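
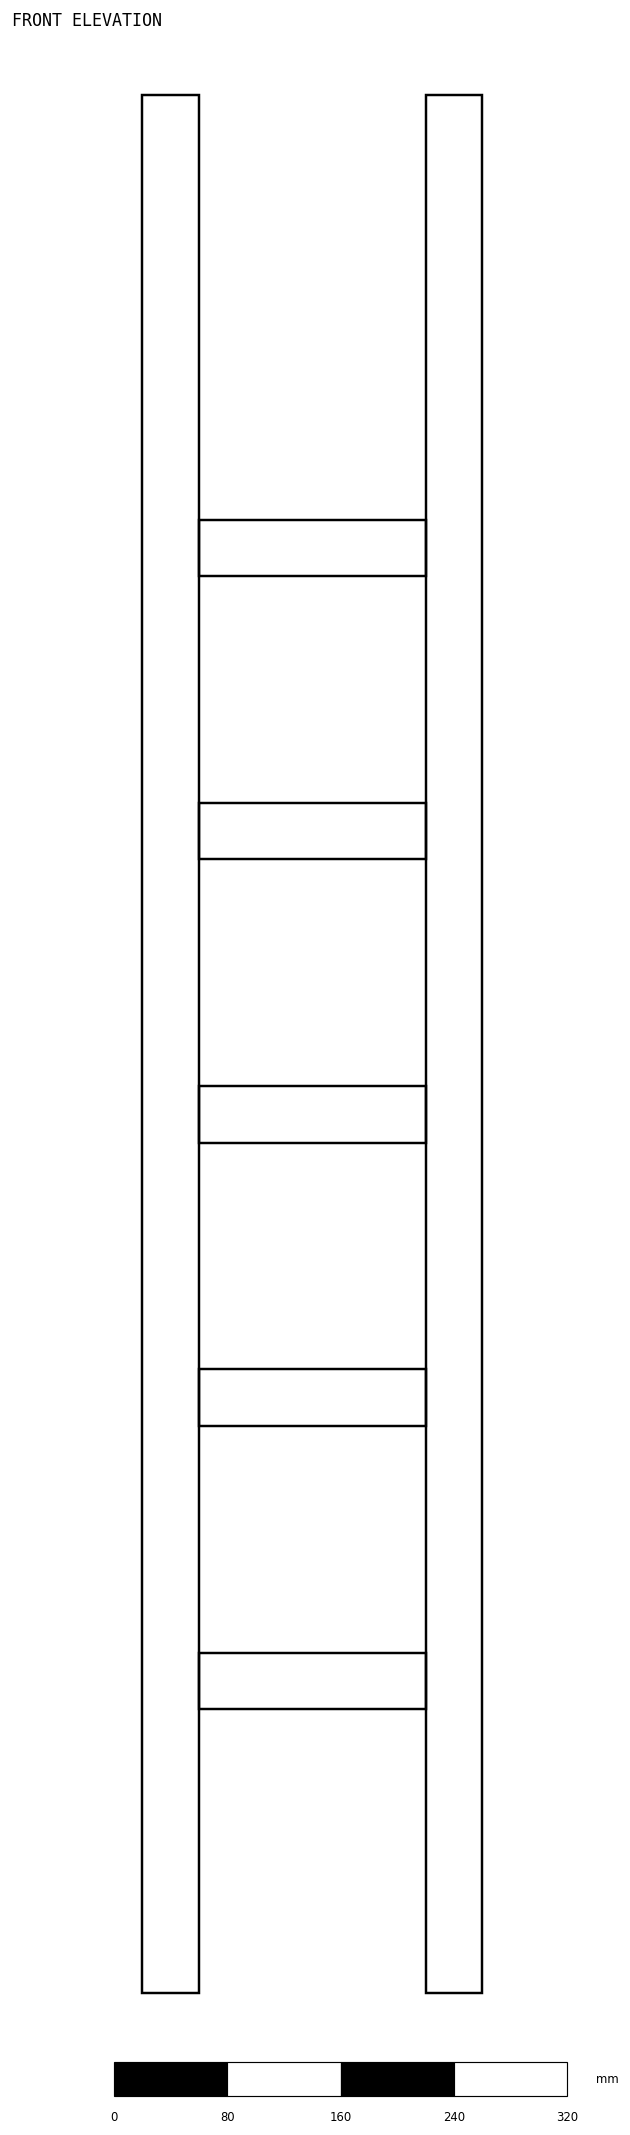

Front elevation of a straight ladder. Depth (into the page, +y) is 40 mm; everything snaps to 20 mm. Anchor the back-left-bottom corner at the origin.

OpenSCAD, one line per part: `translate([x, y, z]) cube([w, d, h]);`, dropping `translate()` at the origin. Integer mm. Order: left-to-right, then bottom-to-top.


cube([40, 40, 1340]);
translate([40, 0, 200]) cube([160, 40, 40]);
translate([40, 0, 400]) cube([160, 40, 40]);
translate([40, 0, 600]) cube([160, 40, 40]);
translate([40, 0, 800]) cube([160, 40, 40]);
translate([40, 0, 1000]) cube([160, 40, 40]);
translate([200, 0, 0]) cube([40, 40, 1340]);


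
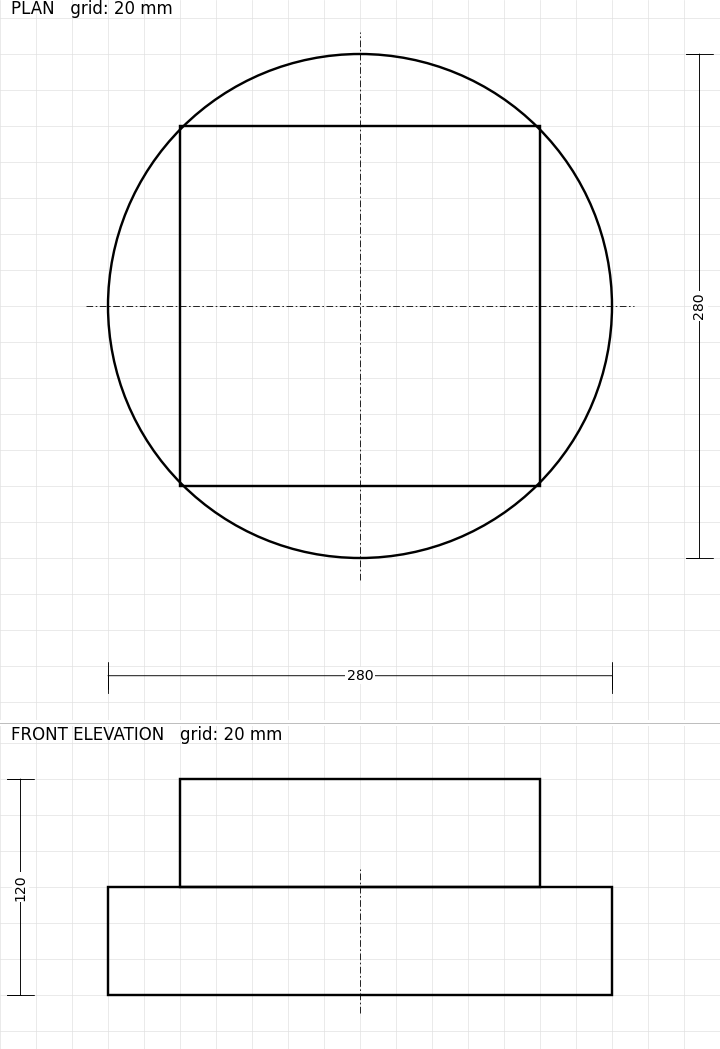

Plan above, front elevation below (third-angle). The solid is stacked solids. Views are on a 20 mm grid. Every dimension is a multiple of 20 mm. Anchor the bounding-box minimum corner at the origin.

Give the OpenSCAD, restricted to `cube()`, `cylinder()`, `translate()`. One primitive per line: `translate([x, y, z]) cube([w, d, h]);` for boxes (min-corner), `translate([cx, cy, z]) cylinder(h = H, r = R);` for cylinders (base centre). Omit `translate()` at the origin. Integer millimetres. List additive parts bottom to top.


translate([140, 140, 0]) cylinder(h = 60, r = 140);
translate([40, 40, 60]) cube([200, 200, 60]);


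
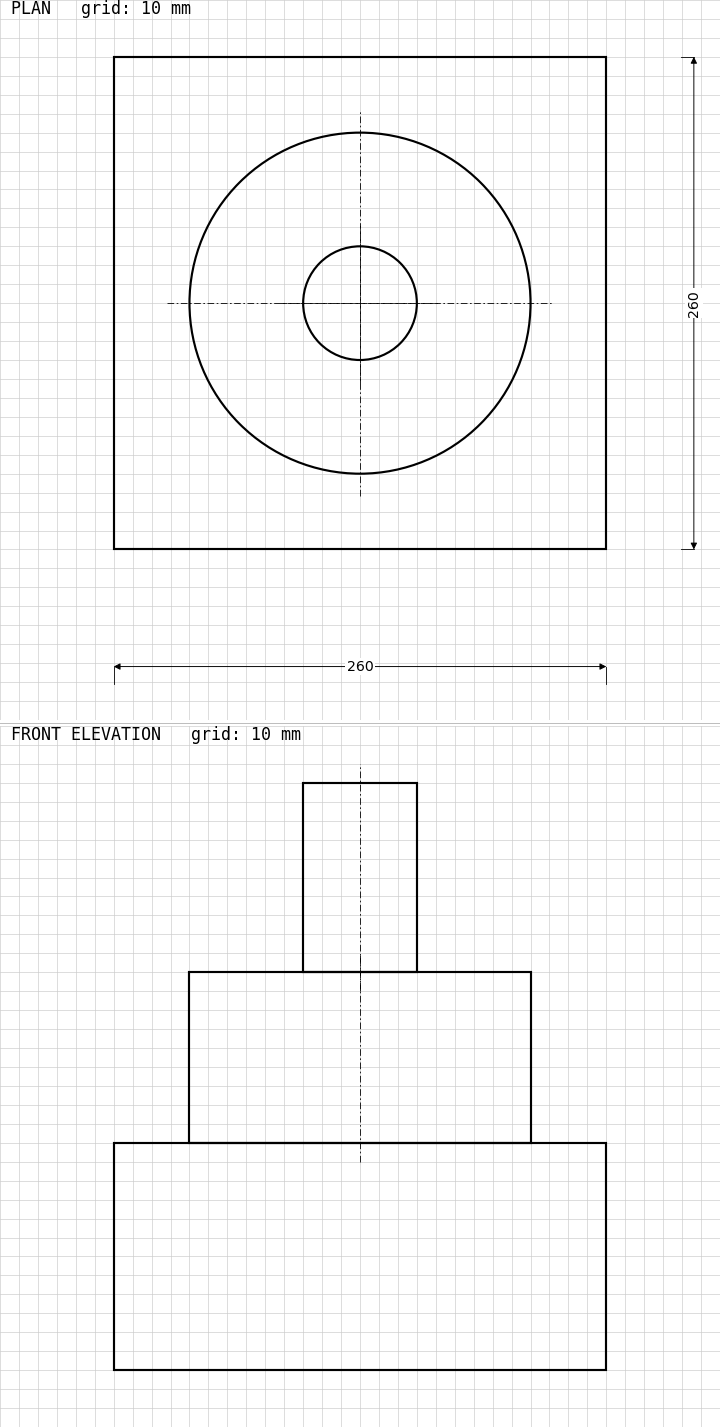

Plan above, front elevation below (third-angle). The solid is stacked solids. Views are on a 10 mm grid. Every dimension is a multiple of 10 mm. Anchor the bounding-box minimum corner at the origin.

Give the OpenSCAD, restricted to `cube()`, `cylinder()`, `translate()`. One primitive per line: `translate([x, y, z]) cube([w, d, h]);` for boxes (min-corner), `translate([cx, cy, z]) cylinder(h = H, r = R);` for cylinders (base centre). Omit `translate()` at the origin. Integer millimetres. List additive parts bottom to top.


cube([260, 260, 120]);
translate([130, 130, 120]) cylinder(h = 90, r = 90);
translate([130, 130, 210]) cylinder(h = 100, r = 30);


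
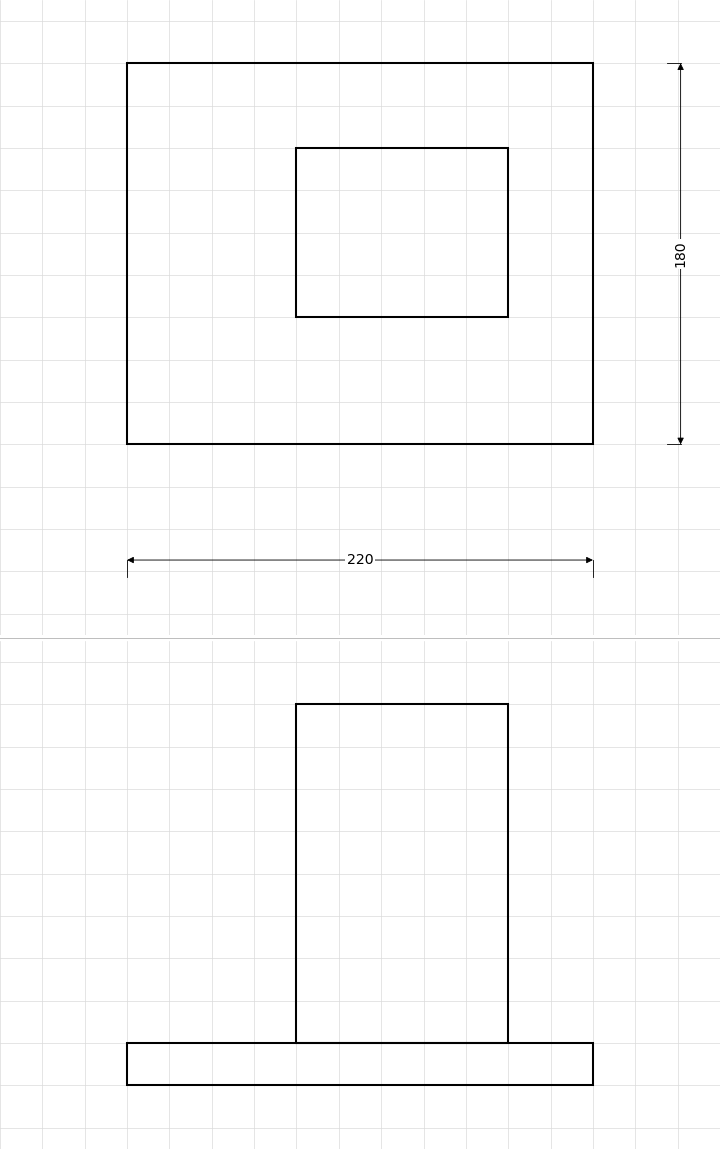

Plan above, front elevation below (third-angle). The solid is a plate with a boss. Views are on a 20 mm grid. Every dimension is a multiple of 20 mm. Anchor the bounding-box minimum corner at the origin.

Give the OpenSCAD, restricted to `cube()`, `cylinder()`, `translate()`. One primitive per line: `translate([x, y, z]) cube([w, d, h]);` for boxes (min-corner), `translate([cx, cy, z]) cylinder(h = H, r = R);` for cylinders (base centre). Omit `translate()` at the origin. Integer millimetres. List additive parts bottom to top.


cube([220, 180, 20]);
translate([80, 60, 20]) cube([100, 80, 160]);


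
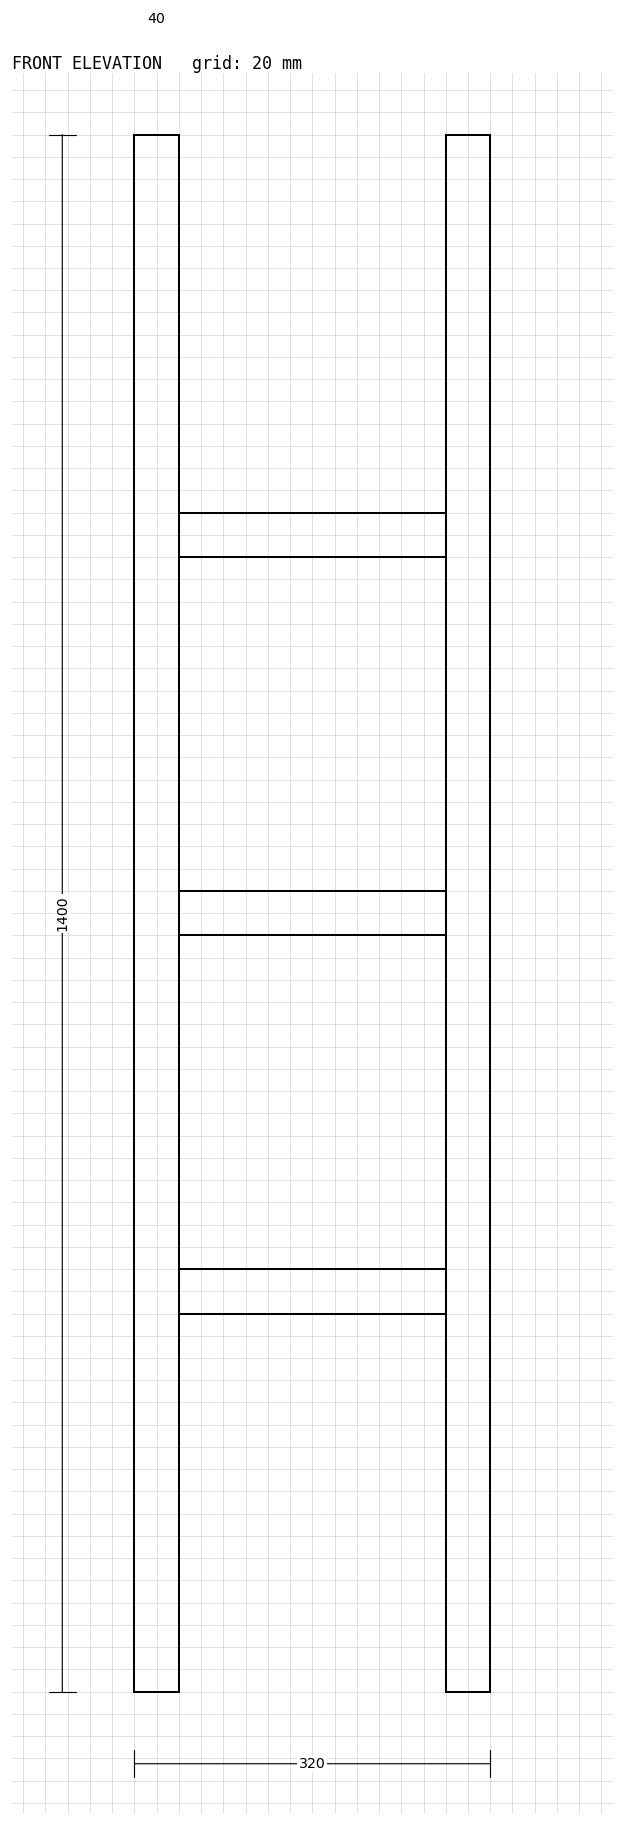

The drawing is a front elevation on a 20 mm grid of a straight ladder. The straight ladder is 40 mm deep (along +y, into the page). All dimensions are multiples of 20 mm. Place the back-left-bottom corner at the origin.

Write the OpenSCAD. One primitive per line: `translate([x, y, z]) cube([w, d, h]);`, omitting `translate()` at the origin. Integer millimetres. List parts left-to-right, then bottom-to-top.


cube([40, 40, 1400]);
translate([40, 0, 340]) cube([240, 40, 40]);
translate([40, 0, 680]) cube([240, 40, 40]);
translate([40, 0, 1020]) cube([240, 40, 40]);
translate([280, 0, 0]) cube([40, 40, 1400]);


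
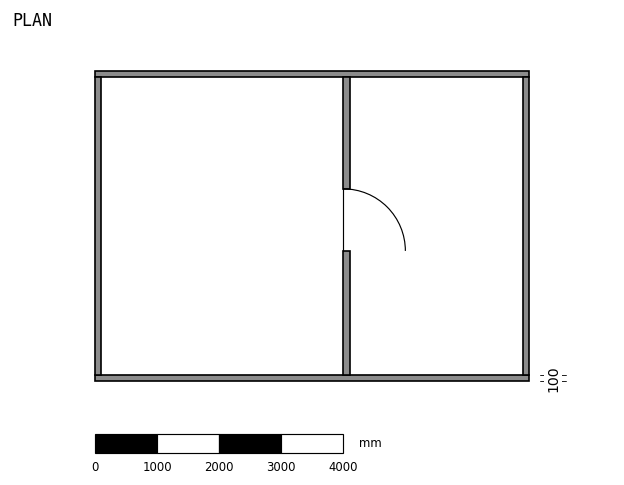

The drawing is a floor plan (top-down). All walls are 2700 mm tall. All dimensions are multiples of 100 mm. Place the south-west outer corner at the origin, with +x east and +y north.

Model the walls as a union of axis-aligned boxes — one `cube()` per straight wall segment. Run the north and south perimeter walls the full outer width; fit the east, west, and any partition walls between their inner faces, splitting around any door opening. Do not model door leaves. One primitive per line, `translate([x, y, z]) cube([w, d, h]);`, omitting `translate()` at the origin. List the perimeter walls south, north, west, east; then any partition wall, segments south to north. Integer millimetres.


cube([7000, 100, 2700]);
translate([0, 4900, 0]) cube([7000, 100, 2700]);
translate([0, 100, 0]) cube([100, 4800, 2700]);
translate([6900, 100, 0]) cube([100, 4800, 2700]);
translate([4000, 100, 0]) cube([100, 2000, 2700]);
translate([4000, 3100, 0]) cube([100, 1800, 2700]);


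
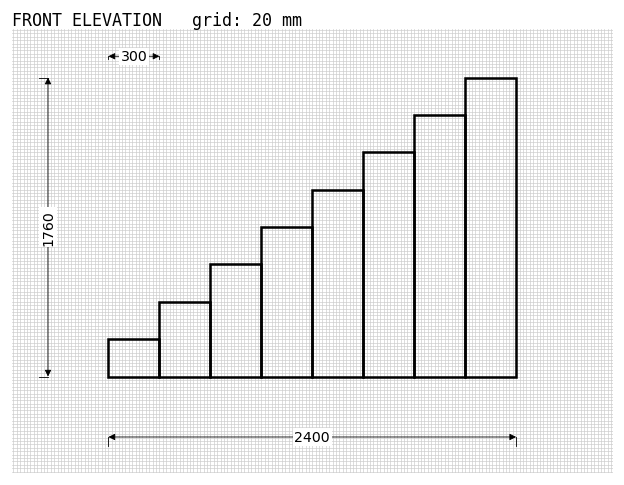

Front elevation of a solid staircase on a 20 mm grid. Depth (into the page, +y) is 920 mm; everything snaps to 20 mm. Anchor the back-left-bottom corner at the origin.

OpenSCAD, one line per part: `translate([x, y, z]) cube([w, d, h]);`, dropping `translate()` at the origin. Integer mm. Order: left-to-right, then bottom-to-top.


cube([300, 920, 220]);
translate([300, 0, 0]) cube([300, 920, 440]);
translate([600, 0, 0]) cube([300, 920, 660]);
translate([900, 0, 0]) cube([300, 920, 880]);
translate([1200, 0, 0]) cube([300, 920, 1100]);
translate([1500, 0, 0]) cube([300, 920, 1320]);
translate([1800, 0, 0]) cube([300, 920, 1540]);
translate([2100, 0, 0]) cube([300, 920, 1760]);


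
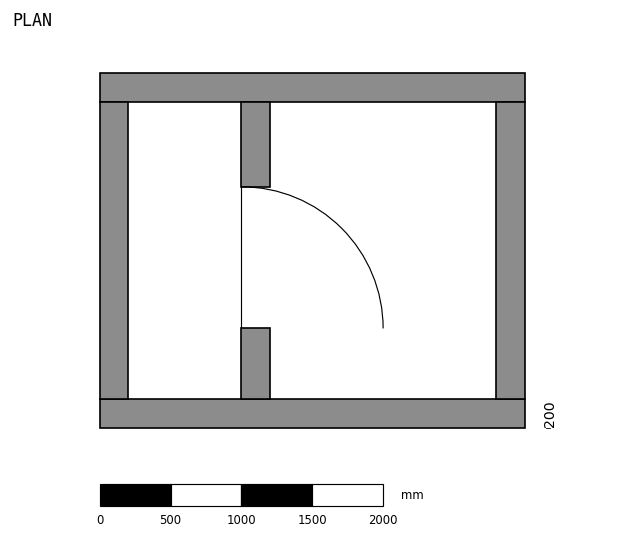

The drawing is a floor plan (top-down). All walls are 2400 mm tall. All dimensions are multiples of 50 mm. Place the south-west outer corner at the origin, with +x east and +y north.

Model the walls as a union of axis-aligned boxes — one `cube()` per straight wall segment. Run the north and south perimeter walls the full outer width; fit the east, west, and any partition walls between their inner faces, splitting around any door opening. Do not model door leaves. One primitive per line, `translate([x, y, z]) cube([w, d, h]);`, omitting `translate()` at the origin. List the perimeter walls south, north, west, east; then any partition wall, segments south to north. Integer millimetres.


cube([3000, 200, 2400]);
translate([0, 2300, 0]) cube([3000, 200, 2400]);
translate([0, 200, 0]) cube([200, 2100, 2400]);
translate([2800, 200, 0]) cube([200, 2100, 2400]);
translate([1000, 200, 0]) cube([200, 500, 2400]);
translate([1000, 1700, 0]) cube([200, 600, 2400]);


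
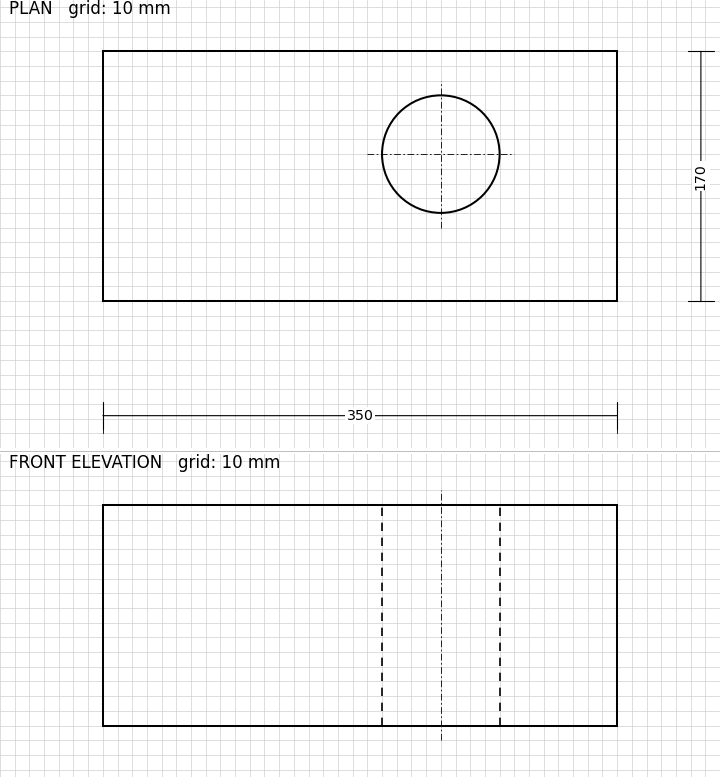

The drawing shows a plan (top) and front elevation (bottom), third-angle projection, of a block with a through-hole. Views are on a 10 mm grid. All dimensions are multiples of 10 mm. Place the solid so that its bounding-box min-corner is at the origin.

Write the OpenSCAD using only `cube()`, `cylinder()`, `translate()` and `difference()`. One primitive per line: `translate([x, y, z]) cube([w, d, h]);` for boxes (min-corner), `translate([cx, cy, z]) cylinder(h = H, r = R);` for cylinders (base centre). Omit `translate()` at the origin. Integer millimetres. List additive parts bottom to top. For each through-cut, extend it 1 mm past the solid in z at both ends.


difference() {
  cube([350, 170, 150]);
  translate([230, 100, -1]) cylinder(h = 152, r = 40);
}


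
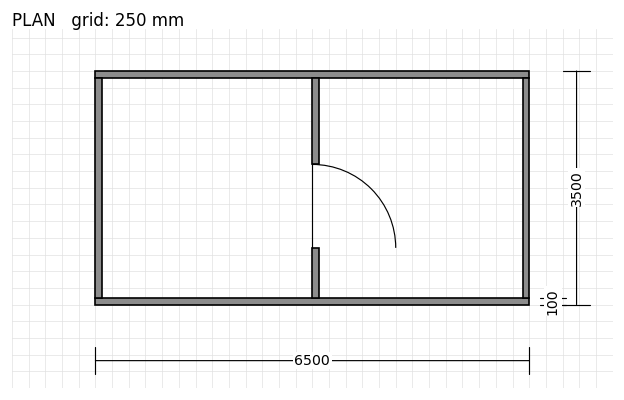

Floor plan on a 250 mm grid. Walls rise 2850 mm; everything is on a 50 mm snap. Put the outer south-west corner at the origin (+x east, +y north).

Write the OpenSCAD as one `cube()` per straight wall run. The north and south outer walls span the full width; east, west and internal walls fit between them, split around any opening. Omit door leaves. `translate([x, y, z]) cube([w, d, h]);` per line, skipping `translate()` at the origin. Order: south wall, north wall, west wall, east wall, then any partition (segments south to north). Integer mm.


cube([6500, 100, 2850]);
translate([0, 3400, 0]) cube([6500, 100, 2850]);
translate([0, 100, 0]) cube([100, 3300, 2850]);
translate([6400, 100, 0]) cube([100, 3300, 2850]);
translate([3250, 100, 0]) cube([100, 750, 2850]);
translate([3250, 2100, 0]) cube([100, 1300, 2850]);


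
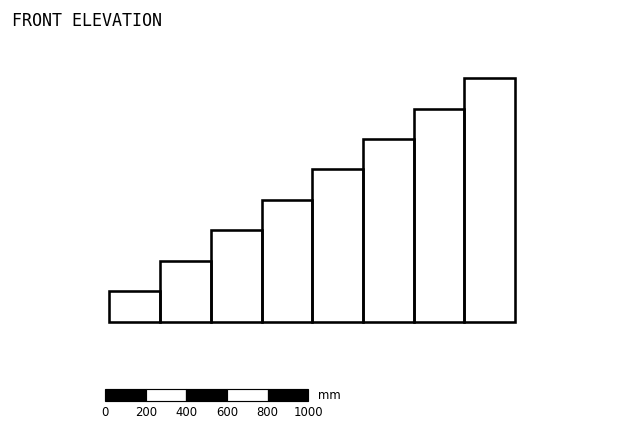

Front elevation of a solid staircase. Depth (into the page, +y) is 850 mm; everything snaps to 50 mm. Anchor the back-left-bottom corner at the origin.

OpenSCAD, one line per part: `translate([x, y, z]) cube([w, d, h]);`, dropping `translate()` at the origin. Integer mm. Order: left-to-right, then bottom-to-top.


cube([250, 850, 150]);
translate([250, 0, 0]) cube([250, 850, 300]);
translate([500, 0, 0]) cube([250, 850, 450]);
translate([750, 0, 0]) cube([250, 850, 600]);
translate([1000, 0, 0]) cube([250, 850, 750]);
translate([1250, 0, 0]) cube([250, 850, 900]);
translate([1500, 0, 0]) cube([250, 850, 1050]);
translate([1750, 0, 0]) cube([250, 850, 1200]);


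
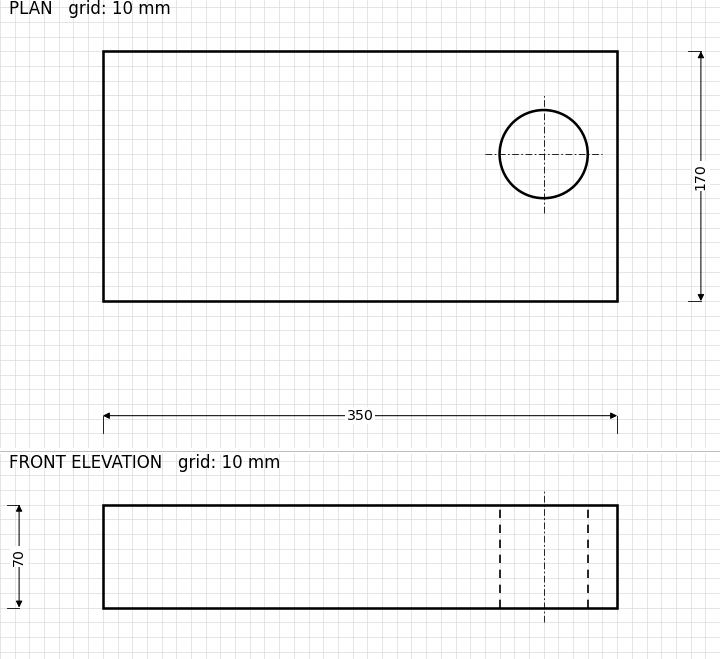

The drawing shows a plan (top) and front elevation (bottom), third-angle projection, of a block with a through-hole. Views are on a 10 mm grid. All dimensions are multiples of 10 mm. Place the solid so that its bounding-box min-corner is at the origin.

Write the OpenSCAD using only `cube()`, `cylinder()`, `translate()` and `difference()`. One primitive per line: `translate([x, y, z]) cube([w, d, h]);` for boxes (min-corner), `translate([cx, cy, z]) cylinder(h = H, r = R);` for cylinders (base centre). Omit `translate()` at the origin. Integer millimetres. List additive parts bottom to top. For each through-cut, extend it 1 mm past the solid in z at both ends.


difference() {
  cube([350, 170, 70]);
  translate([300, 100, -1]) cylinder(h = 72, r = 30);
}


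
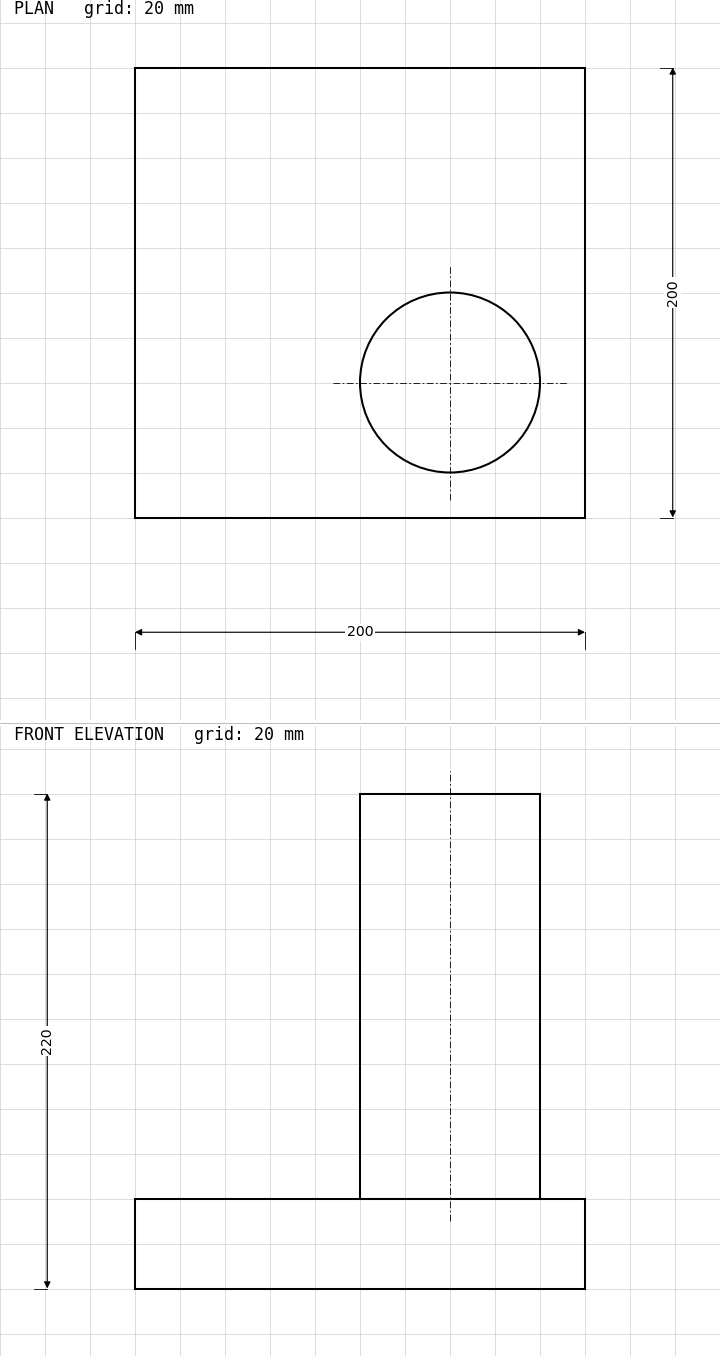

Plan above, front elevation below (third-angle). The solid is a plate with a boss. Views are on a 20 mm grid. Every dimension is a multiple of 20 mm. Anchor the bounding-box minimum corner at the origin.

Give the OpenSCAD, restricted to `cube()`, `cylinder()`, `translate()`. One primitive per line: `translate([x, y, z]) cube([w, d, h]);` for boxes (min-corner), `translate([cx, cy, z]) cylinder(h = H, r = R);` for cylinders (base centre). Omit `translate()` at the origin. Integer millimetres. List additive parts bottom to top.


cube([200, 200, 40]);
translate([140, 60, 40]) cylinder(h = 180, r = 40);


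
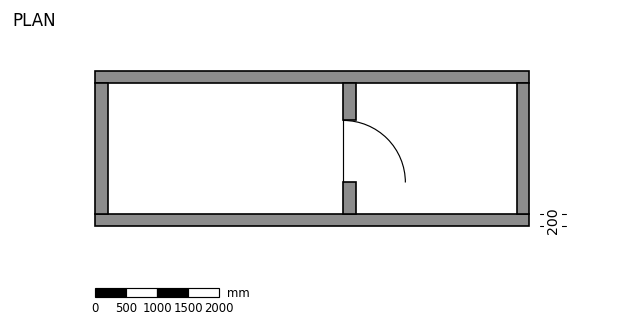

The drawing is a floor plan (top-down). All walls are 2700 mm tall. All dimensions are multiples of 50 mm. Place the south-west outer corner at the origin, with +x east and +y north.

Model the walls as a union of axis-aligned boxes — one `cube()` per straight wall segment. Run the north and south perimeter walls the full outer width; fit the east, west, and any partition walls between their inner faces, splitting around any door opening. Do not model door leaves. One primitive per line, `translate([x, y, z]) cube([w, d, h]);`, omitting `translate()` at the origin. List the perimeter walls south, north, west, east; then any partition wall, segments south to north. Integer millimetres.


cube([7000, 200, 2700]);
translate([0, 2300, 0]) cube([7000, 200, 2700]);
translate([0, 200, 0]) cube([200, 2100, 2700]);
translate([6800, 200, 0]) cube([200, 2100, 2700]);
translate([4000, 200, 0]) cube([200, 500, 2700]);
translate([4000, 1700, 0]) cube([200, 600, 2700]);


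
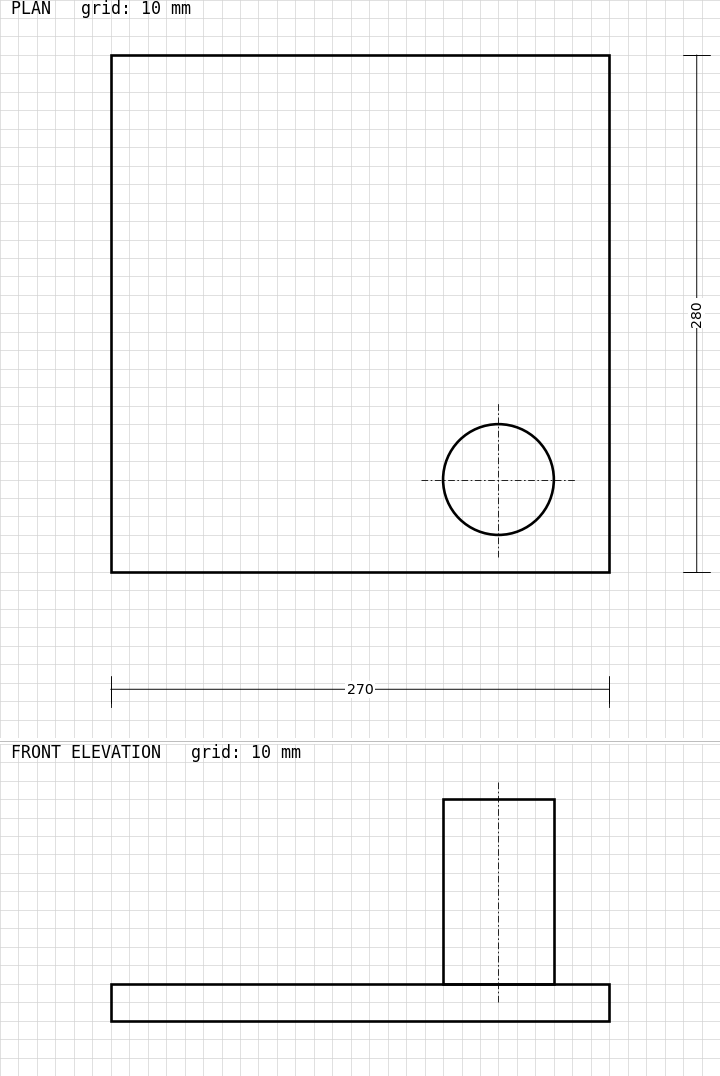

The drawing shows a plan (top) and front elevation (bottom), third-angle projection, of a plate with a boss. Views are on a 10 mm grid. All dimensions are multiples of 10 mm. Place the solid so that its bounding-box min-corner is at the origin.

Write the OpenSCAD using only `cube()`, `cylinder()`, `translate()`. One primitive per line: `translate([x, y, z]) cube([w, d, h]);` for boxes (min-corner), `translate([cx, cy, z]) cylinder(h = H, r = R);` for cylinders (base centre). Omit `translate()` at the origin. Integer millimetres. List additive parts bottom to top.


cube([270, 280, 20]);
translate([210, 50, 20]) cylinder(h = 100, r = 30);


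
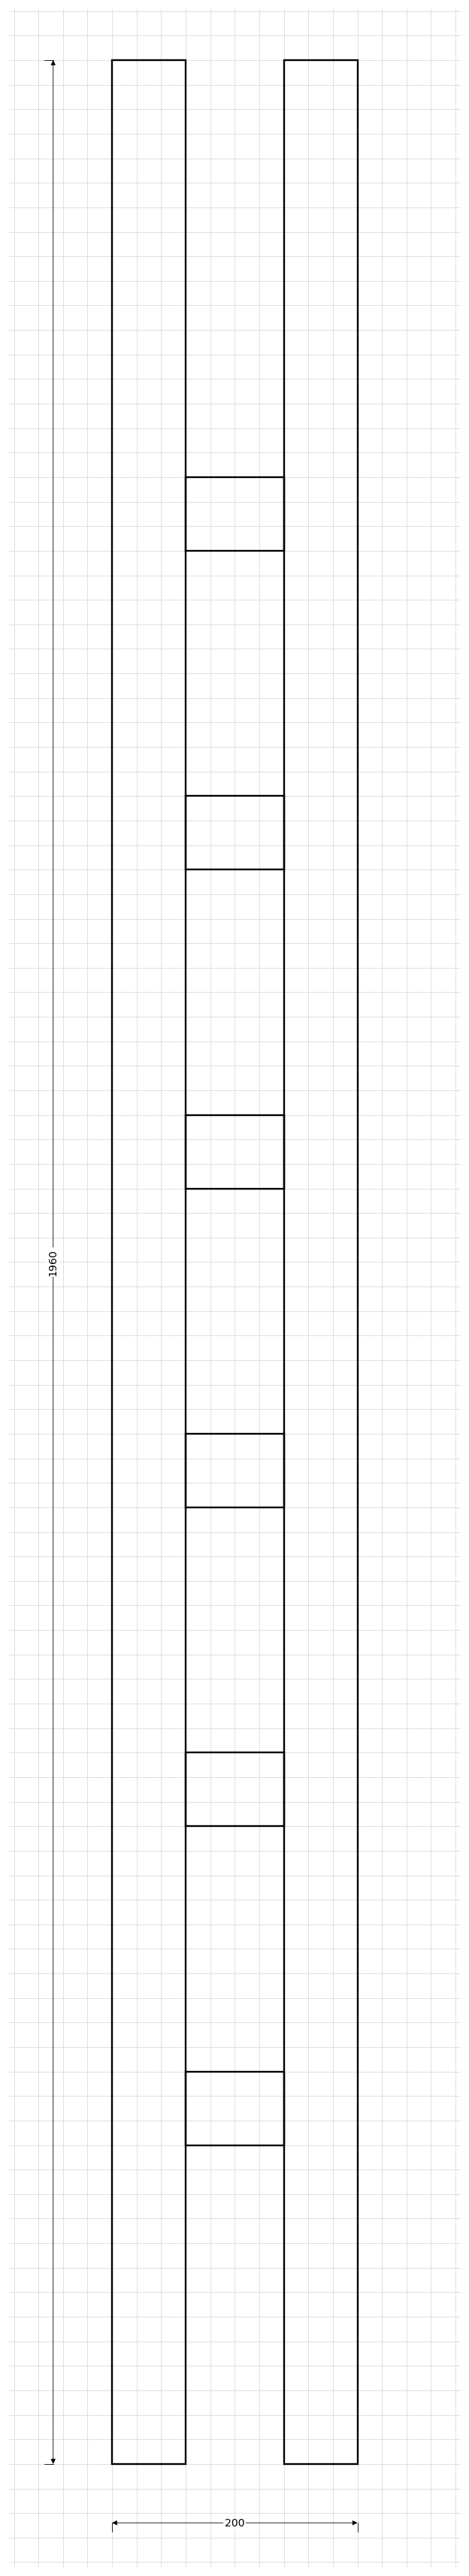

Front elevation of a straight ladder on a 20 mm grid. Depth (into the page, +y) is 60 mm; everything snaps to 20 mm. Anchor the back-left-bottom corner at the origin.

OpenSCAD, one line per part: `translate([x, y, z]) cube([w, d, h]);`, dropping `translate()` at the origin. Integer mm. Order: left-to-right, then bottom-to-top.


cube([60, 60, 1960]);
translate([60, 0, 260]) cube([80, 60, 60]);
translate([60, 0, 520]) cube([80, 60, 60]);
translate([60, 0, 780]) cube([80, 60, 60]);
translate([60, 0, 1040]) cube([80, 60, 60]);
translate([60, 0, 1300]) cube([80, 60, 60]);
translate([60, 0, 1560]) cube([80, 60, 60]);
translate([140, 0, 0]) cube([60, 60, 1960]);


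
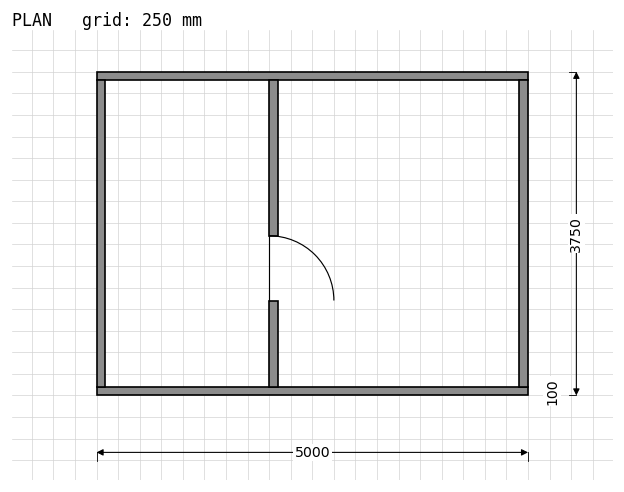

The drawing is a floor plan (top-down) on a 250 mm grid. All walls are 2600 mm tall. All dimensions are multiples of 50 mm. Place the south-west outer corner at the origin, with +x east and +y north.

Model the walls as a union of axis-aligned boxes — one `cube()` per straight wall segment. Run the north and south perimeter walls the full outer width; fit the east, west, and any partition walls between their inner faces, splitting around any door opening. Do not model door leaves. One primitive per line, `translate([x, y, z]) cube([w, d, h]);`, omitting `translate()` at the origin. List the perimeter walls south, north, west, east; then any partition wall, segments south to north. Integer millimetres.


cube([5000, 100, 2600]);
translate([0, 3650, 0]) cube([5000, 100, 2600]);
translate([0, 100, 0]) cube([100, 3550, 2600]);
translate([4900, 100, 0]) cube([100, 3550, 2600]);
translate([2000, 100, 0]) cube([100, 1000, 2600]);
translate([2000, 1850, 0]) cube([100, 1800, 2600]);


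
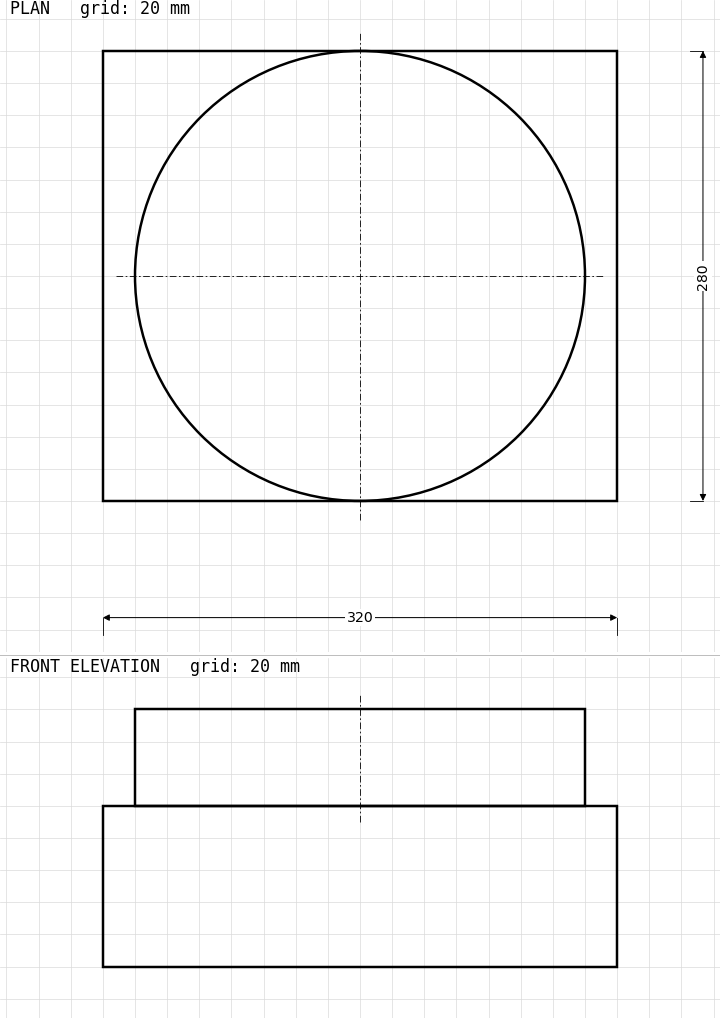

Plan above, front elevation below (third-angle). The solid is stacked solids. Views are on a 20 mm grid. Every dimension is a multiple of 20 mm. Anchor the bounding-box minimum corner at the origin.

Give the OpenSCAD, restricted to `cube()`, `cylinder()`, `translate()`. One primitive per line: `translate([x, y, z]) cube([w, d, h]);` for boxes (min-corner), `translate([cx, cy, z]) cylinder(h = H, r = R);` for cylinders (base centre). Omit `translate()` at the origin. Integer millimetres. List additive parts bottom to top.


cube([320, 280, 100]);
translate([160, 140, 100]) cylinder(h = 60, r = 140);


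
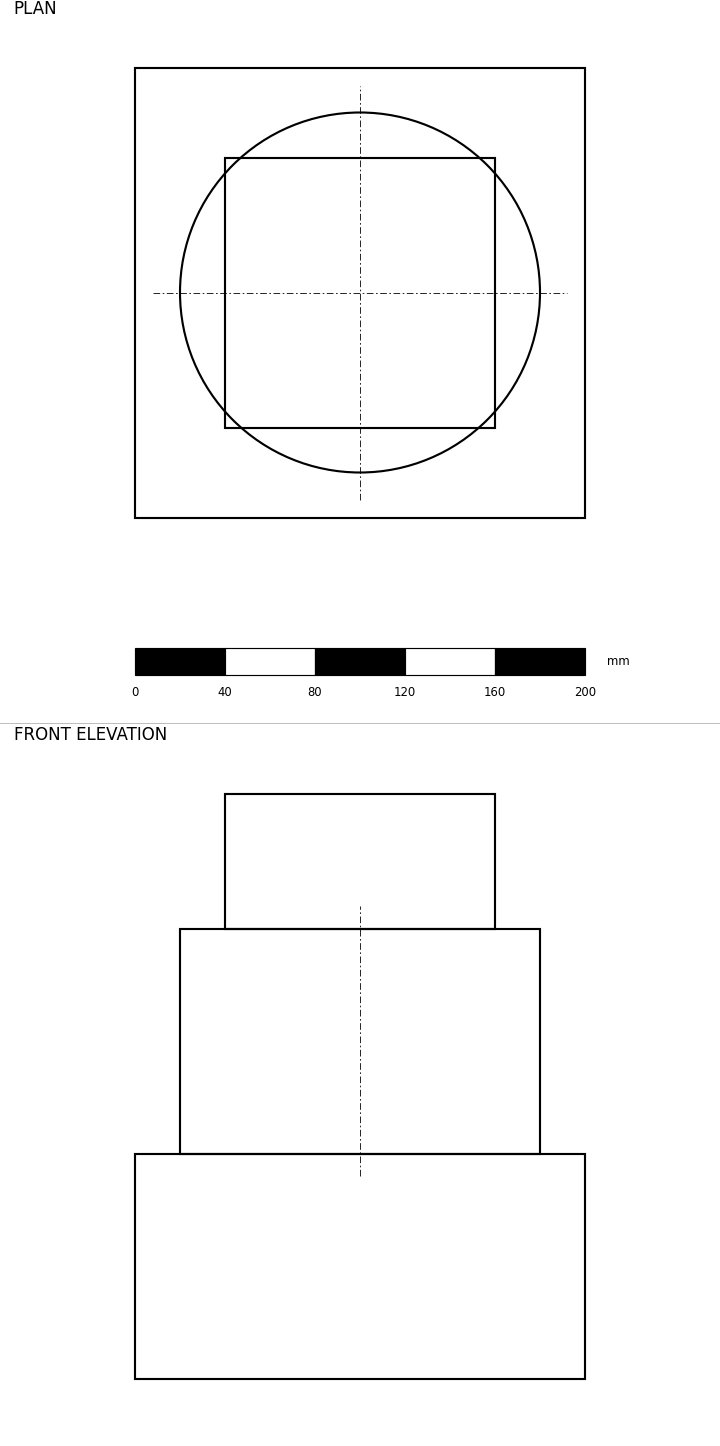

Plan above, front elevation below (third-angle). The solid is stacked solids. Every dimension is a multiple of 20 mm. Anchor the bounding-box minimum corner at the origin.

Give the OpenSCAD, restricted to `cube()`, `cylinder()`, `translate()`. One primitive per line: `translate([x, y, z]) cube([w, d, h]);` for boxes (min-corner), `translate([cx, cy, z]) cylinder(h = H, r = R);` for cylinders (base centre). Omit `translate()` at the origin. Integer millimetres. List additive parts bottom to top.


cube([200, 200, 100]);
translate([100, 100, 100]) cylinder(h = 100, r = 80);
translate([40, 40, 200]) cube([120, 120, 60]);


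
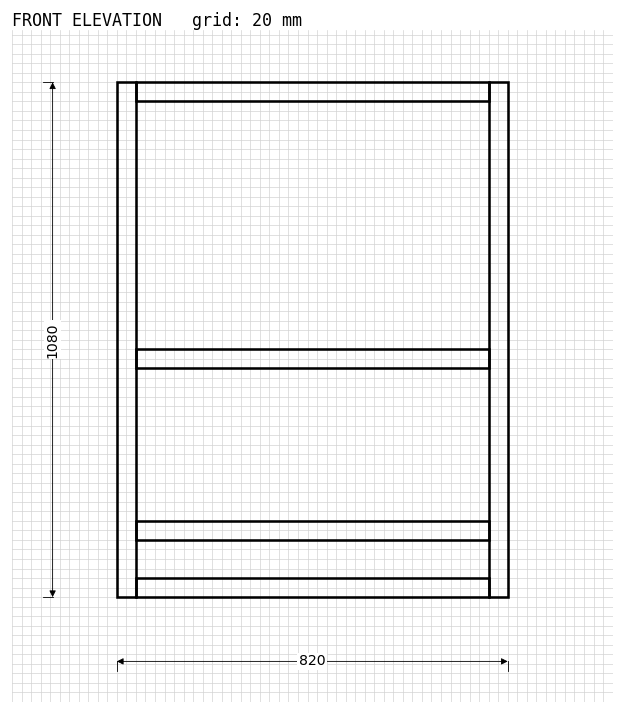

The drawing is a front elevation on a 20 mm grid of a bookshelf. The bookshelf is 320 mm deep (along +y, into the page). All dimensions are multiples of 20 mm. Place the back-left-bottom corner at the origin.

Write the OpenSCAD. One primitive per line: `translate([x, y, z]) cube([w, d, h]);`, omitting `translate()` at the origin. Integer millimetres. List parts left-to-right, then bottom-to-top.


cube([40, 320, 1080]);
translate([40, 0, 0]) cube([740, 320, 40]);
translate([40, 0, 120]) cube([740, 320, 40]);
translate([40, 0, 480]) cube([740, 320, 40]);
translate([40, 0, 1040]) cube([740, 320, 40]);
translate([780, 0, 0]) cube([40, 320, 1080]);


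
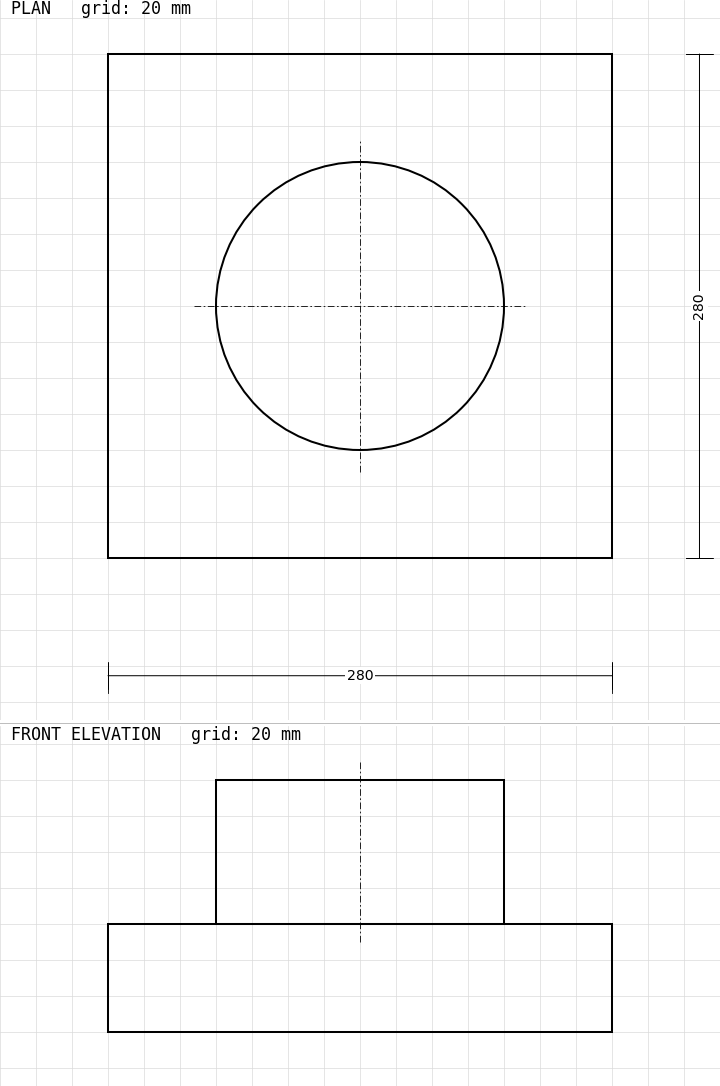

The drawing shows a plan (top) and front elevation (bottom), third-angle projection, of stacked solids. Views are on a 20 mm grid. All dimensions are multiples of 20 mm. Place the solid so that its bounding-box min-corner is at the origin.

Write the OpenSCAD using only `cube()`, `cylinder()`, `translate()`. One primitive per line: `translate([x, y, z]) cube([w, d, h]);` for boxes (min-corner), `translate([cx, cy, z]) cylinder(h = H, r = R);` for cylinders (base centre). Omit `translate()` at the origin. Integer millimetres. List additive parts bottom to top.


cube([280, 280, 60]);
translate([140, 140, 60]) cylinder(h = 80, r = 80);


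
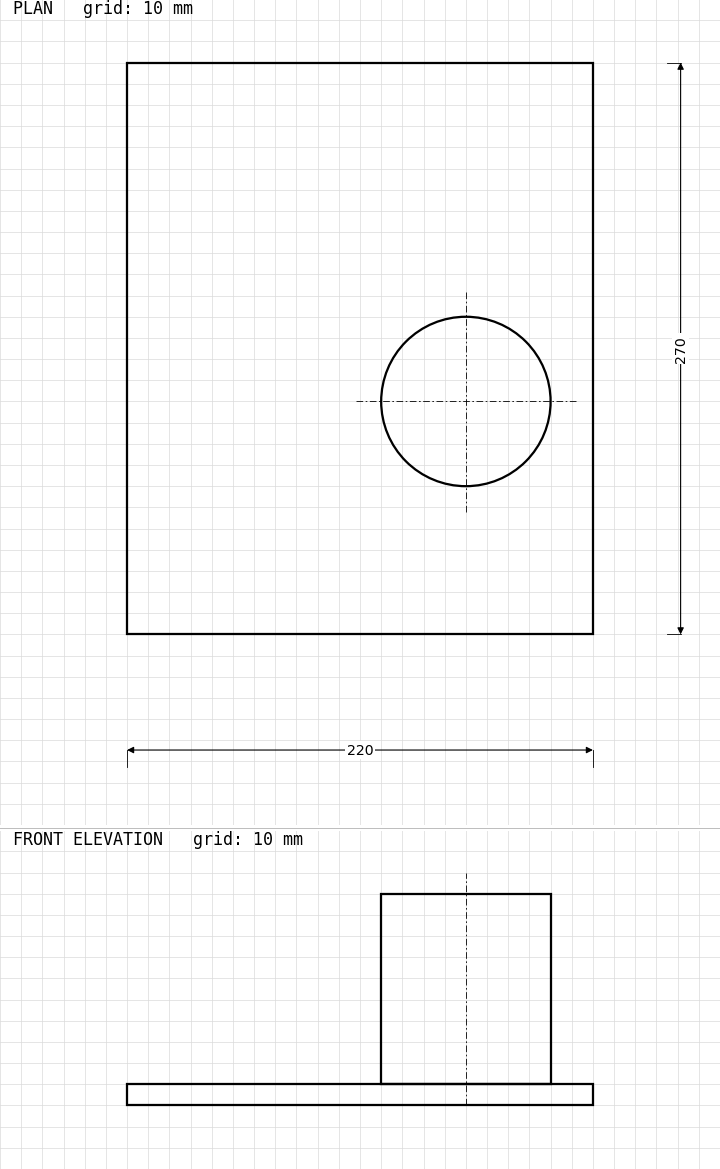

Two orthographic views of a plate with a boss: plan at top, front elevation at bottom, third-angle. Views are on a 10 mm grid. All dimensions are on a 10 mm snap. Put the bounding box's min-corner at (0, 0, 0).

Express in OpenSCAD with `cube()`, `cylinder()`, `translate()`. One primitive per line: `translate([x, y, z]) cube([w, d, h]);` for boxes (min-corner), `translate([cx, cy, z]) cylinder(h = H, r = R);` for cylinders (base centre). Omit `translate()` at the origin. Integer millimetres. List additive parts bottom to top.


cube([220, 270, 10]);
translate([160, 110, 10]) cylinder(h = 90, r = 40);


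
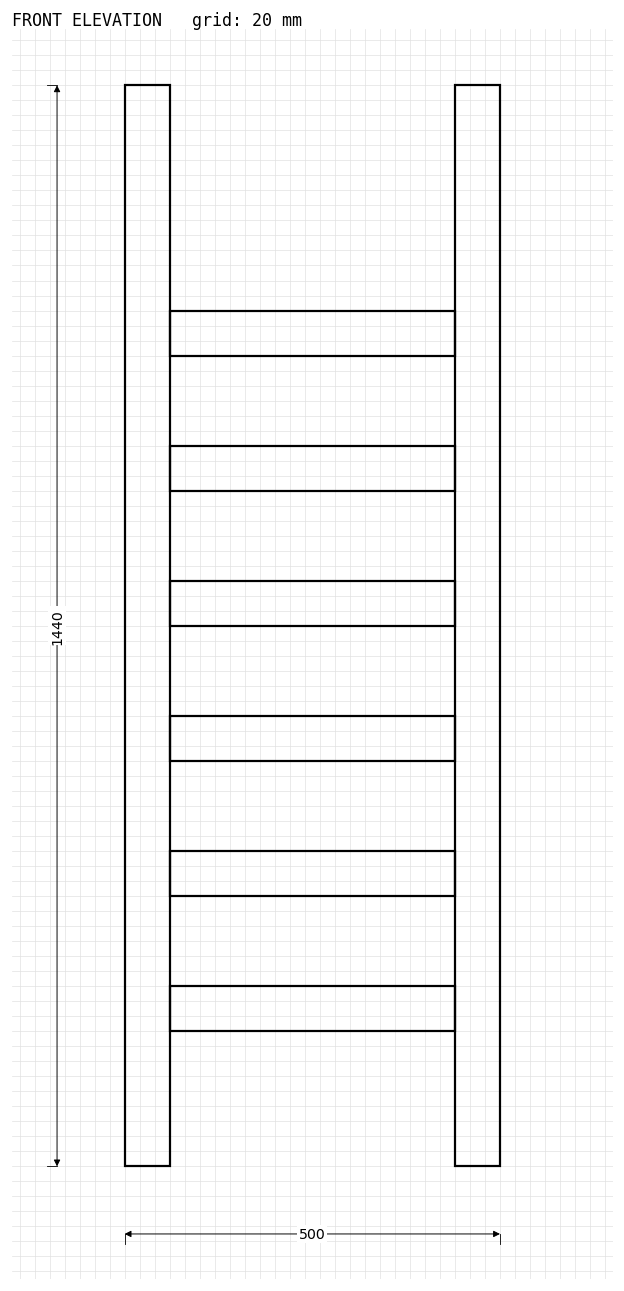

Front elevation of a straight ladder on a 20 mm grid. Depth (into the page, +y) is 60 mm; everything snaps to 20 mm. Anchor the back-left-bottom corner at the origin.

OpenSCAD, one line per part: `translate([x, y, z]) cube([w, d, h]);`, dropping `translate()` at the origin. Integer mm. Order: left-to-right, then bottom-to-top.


cube([60, 60, 1440]);
translate([60, 0, 180]) cube([380, 60, 60]);
translate([60, 0, 360]) cube([380, 60, 60]);
translate([60, 0, 540]) cube([380, 60, 60]);
translate([60, 0, 720]) cube([380, 60, 60]);
translate([60, 0, 900]) cube([380, 60, 60]);
translate([60, 0, 1080]) cube([380, 60, 60]);
translate([440, 0, 0]) cube([60, 60, 1440]);


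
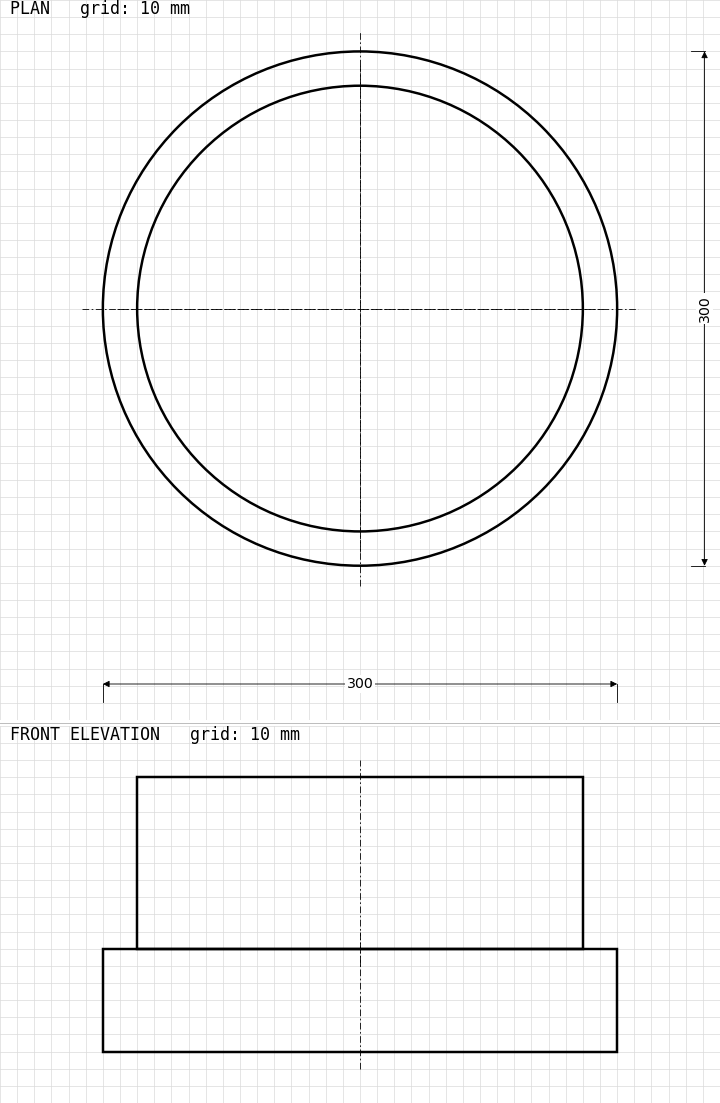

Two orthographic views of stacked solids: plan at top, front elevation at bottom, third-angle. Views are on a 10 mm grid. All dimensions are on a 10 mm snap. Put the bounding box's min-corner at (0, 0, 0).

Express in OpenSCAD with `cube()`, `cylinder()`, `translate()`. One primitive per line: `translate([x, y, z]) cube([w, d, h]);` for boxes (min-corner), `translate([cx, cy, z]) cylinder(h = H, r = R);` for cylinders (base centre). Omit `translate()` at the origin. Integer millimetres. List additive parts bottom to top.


translate([150, 150, 0]) cylinder(h = 60, r = 150);
translate([150, 150, 60]) cylinder(h = 100, r = 130);


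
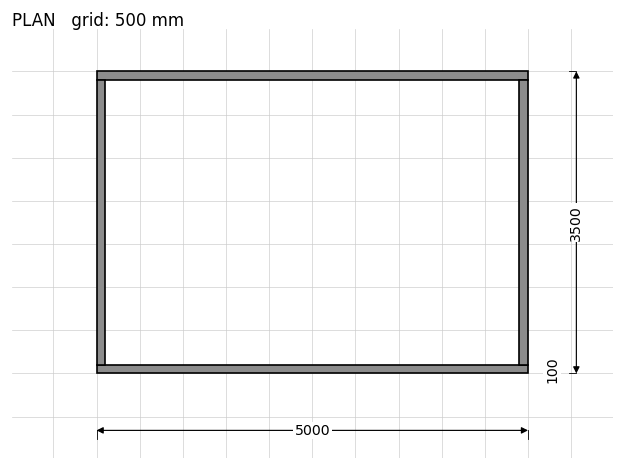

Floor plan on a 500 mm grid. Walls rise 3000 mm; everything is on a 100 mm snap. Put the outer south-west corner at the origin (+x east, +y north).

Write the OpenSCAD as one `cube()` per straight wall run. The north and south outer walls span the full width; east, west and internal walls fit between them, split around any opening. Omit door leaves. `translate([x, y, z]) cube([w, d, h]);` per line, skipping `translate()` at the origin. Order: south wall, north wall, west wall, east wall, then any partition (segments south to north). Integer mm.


cube([5000, 100, 3000]);
translate([0, 3400, 0]) cube([5000, 100, 3000]);
translate([0, 100, 0]) cube([100, 3300, 3000]);
translate([4900, 100, 0]) cube([100, 3300, 3000]);


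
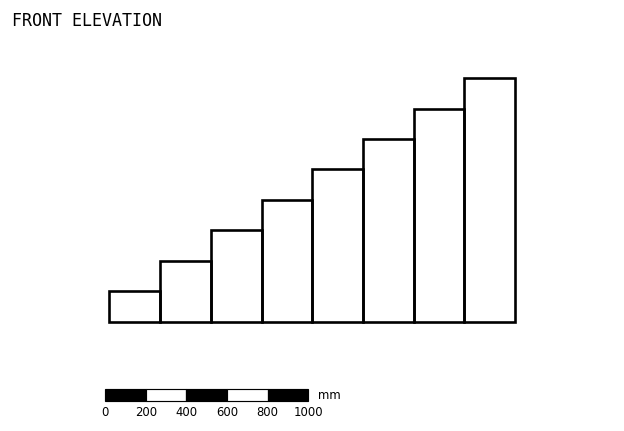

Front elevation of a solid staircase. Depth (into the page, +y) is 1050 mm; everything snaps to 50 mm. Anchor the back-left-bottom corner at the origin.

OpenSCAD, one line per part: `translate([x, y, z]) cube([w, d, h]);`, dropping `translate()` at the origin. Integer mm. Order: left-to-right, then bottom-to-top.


cube([250, 1050, 150]);
translate([250, 0, 0]) cube([250, 1050, 300]);
translate([500, 0, 0]) cube([250, 1050, 450]);
translate([750, 0, 0]) cube([250, 1050, 600]);
translate([1000, 0, 0]) cube([250, 1050, 750]);
translate([1250, 0, 0]) cube([250, 1050, 900]);
translate([1500, 0, 0]) cube([250, 1050, 1050]);
translate([1750, 0, 0]) cube([250, 1050, 1200]);


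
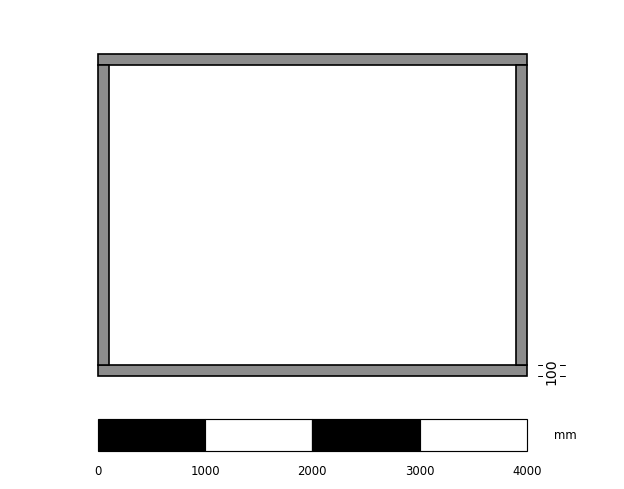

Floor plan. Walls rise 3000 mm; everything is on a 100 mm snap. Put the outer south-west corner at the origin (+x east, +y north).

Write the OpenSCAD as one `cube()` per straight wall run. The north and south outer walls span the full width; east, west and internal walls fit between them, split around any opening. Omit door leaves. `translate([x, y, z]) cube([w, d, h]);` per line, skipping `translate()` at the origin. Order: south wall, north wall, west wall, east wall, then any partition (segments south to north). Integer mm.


cube([4000, 100, 3000]);
translate([0, 2900, 0]) cube([4000, 100, 3000]);
translate([0, 100, 0]) cube([100, 2800, 3000]);
translate([3900, 100, 0]) cube([100, 2800, 3000]);


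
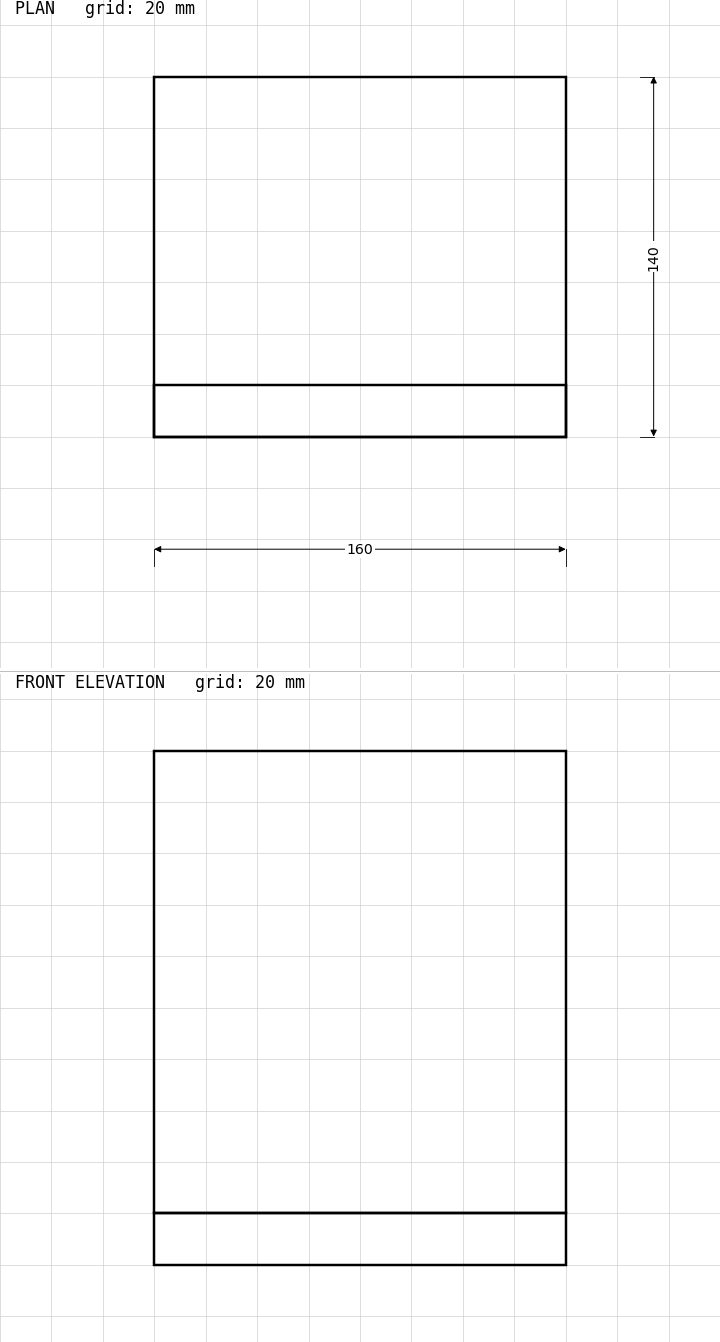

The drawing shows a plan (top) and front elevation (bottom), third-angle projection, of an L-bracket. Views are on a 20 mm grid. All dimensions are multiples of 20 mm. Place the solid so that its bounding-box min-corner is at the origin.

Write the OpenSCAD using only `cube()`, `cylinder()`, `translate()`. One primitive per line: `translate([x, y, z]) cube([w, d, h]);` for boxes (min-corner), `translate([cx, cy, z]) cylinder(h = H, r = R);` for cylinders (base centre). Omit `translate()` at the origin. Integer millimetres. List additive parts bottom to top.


cube([160, 140, 20]);
translate([0, 0, 20]) cube([160, 20, 180]);


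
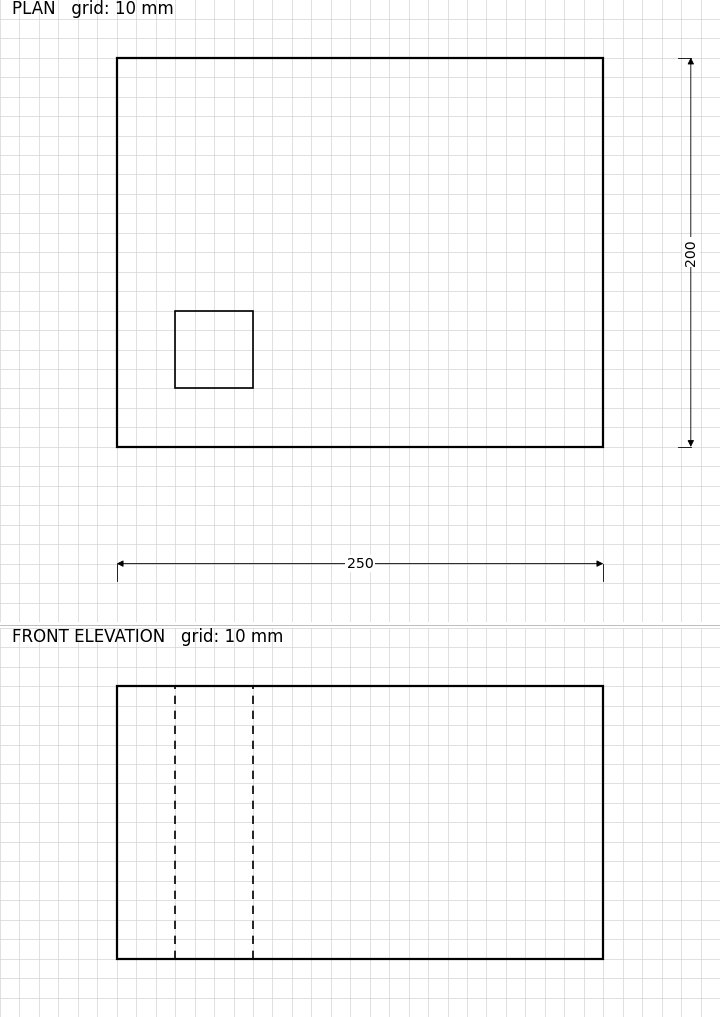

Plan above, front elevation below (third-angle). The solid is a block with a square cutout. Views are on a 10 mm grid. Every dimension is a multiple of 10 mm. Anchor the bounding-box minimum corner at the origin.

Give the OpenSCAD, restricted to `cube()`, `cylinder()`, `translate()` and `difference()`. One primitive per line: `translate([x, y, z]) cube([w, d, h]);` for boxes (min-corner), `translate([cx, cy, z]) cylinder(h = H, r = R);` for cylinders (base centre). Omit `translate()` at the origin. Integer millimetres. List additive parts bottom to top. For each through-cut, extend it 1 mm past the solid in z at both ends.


difference() {
  cube([250, 200, 140]);
  translate([30, 30, -1]) cube([40, 40, 142]);
}


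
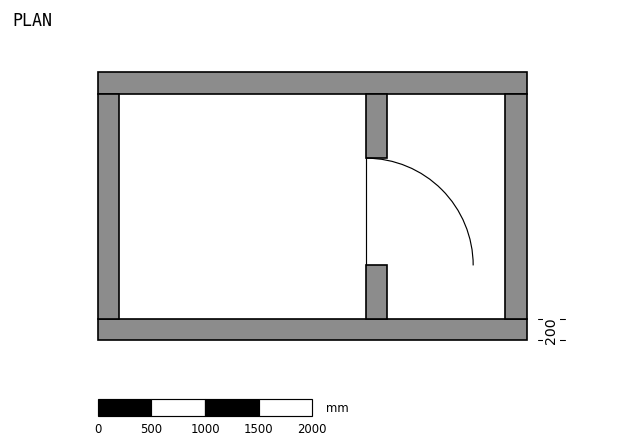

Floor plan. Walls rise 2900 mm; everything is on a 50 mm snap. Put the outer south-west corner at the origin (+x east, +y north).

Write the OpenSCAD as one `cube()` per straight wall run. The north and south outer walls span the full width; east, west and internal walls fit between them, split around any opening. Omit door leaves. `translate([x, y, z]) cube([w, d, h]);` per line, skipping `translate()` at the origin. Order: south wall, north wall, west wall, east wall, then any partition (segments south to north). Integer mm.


cube([4000, 200, 2900]);
translate([0, 2300, 0]) cube([4000, 200, 2900]);
translate([0, 200, 0]) cube([200, 2100, 2900]);
translate([3800, 200, 0]) cube([200, 2100, 2900]);
translate([2500, 200, 0]) cube([200, 500, 2900]);
translate([2500, 1700, 0]) cube([200, 600, 2900]);


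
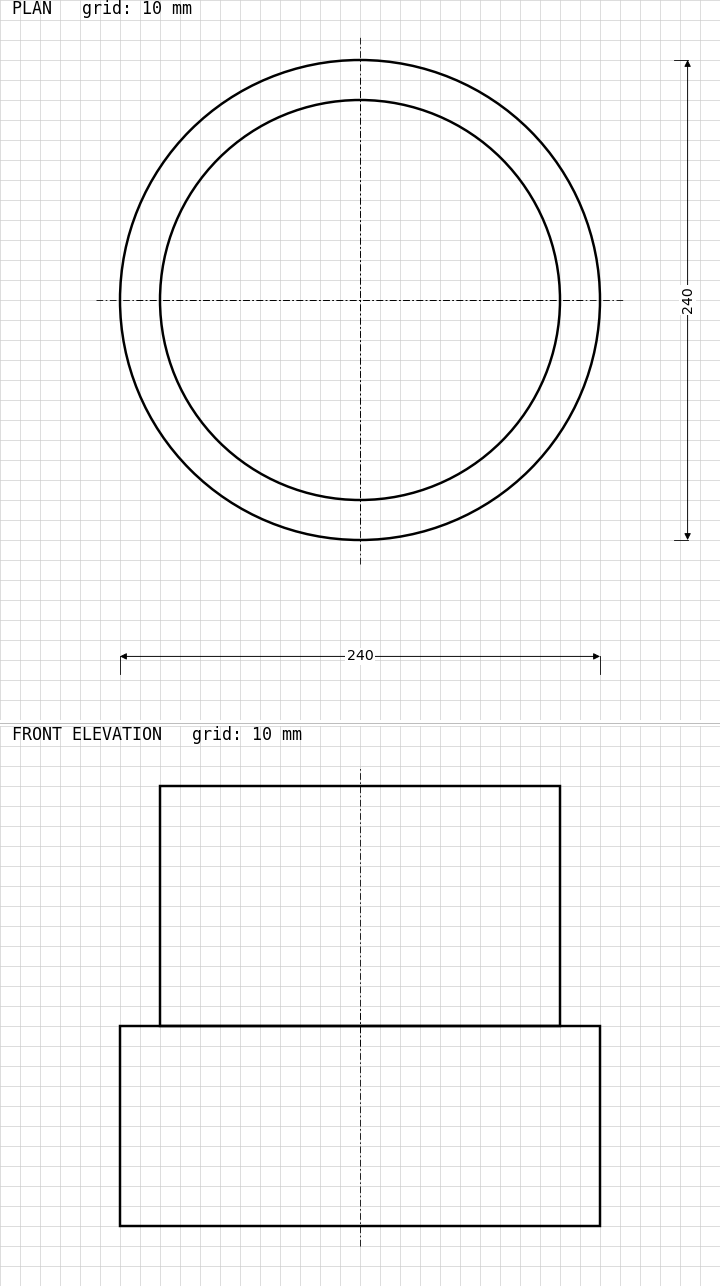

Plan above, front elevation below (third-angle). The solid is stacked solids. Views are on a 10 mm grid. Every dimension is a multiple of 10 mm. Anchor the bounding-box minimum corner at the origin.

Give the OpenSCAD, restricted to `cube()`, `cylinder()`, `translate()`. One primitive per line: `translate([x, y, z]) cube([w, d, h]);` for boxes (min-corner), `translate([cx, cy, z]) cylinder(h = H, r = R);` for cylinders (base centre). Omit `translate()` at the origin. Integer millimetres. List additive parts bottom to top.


translate([120, 120, 0]) cylinder(h = 100, r = 120);
translate([120, 120, 100]) cylinder(h = 120, r = 100);


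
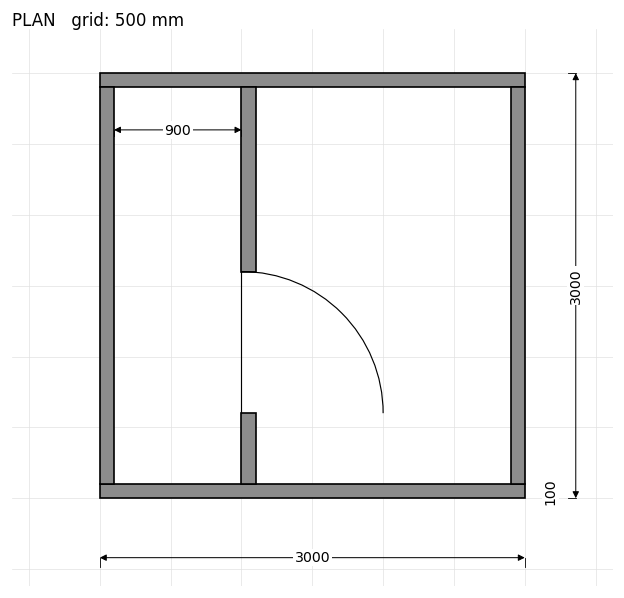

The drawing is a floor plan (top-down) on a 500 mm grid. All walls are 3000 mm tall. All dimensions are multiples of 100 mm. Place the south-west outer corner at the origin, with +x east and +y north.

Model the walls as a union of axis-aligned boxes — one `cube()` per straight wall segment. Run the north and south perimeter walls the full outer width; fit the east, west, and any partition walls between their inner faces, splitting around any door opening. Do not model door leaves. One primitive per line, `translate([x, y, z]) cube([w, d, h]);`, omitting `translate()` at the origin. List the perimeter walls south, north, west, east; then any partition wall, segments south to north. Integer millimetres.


cube([3000, 100, 3000]);
translate([0, 2900, 0]) cube([3000, 100, 3000]);
translate([0, 100, 0]) cube([100, 2800, 3000]);
translate([2900, 100, 0]) cube([100, 2800, 3000]);
translate([1000, 100, 0]) cube([100, 500, 3000]);
translate([1000, 1600, 0]) cube([100, 1300, 3000]);


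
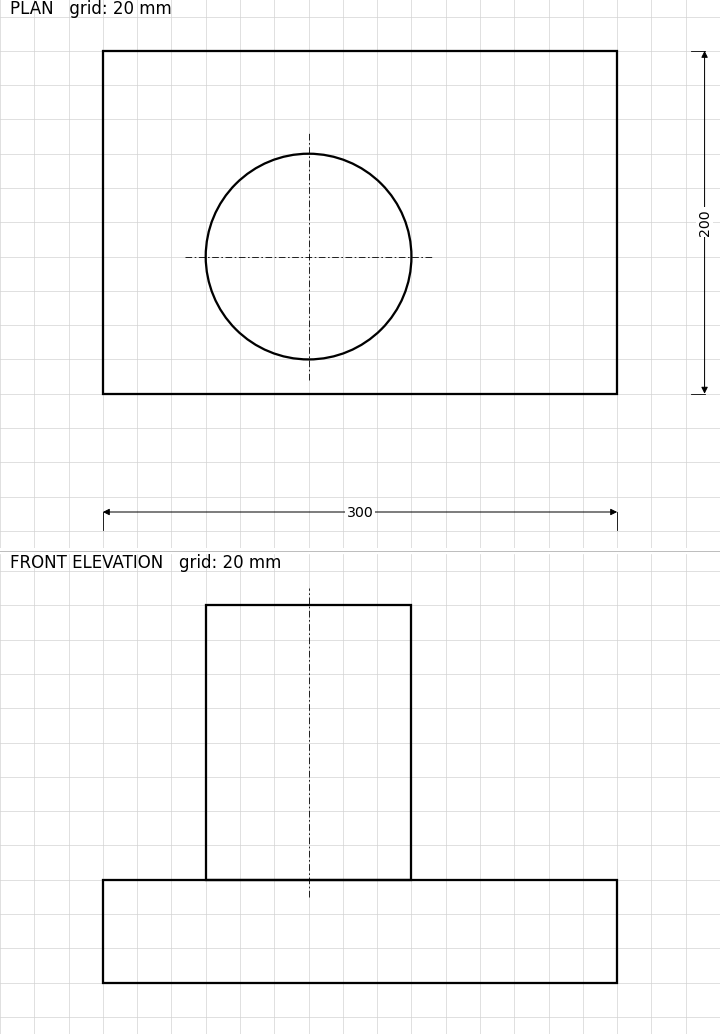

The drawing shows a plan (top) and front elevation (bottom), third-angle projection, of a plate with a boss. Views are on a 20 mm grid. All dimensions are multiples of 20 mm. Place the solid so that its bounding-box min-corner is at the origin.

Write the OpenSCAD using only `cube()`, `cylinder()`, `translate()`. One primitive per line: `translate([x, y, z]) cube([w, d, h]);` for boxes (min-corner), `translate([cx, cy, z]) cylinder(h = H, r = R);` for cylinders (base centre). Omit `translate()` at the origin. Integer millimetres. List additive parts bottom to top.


cube([300, 200, 60]);
translate([120, 80, 60]) cylinder(h = 160, r = 60);


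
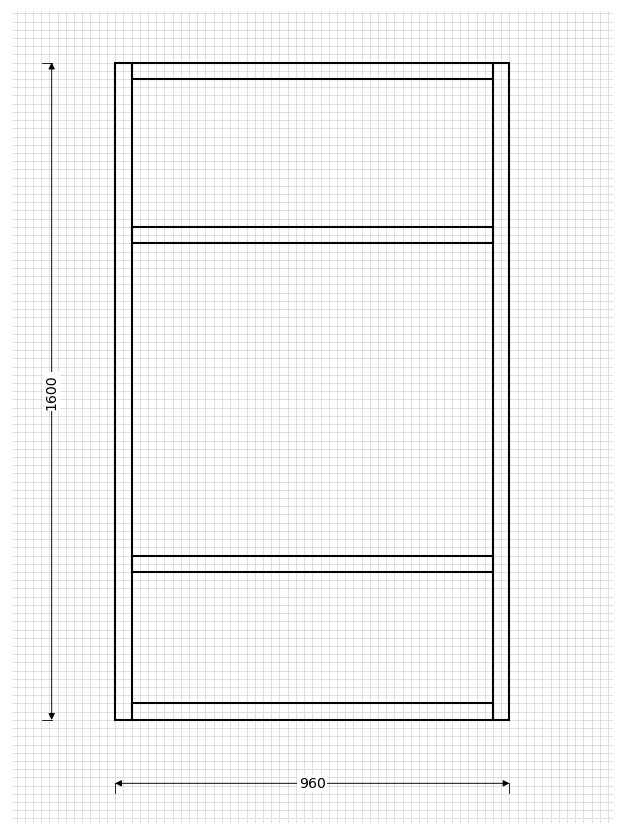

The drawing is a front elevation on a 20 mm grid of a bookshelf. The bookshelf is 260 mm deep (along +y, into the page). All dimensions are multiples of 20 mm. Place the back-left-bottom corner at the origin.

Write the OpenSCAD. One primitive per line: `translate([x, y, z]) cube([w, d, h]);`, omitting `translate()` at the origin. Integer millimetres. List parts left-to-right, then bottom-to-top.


cube([40, 260, 1600]);
translate([40, 0, 0]) cube([880, 260, 40]);
translate([40, 0, 360]) cube([880, 260, 40]);
translate([40, 0, 1160]) cube([880, 260, 40]);
translate([40, 0, 1560]) cube([880, 260, 40]);
translate([920, 0, 0]) cube([40, 260, 1600]);


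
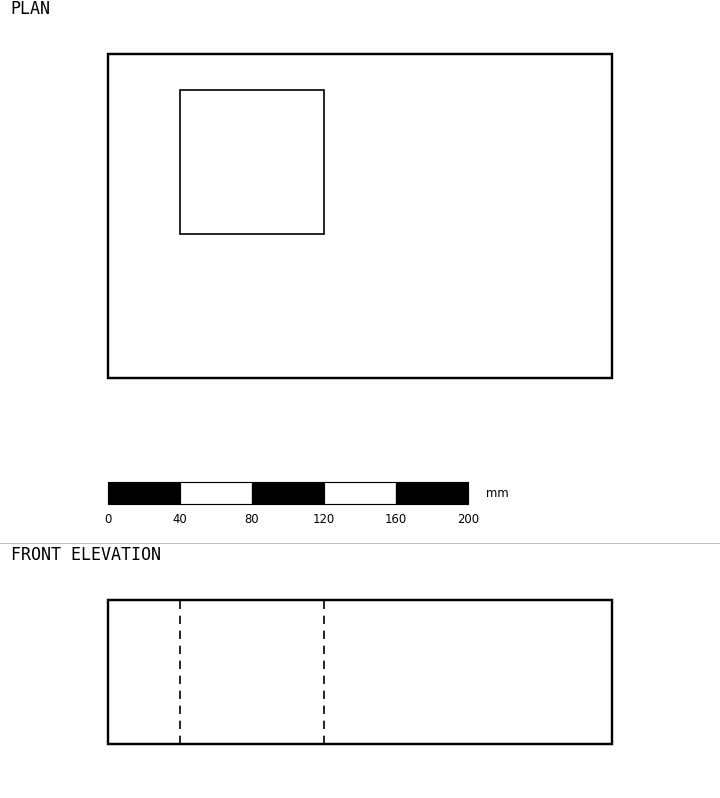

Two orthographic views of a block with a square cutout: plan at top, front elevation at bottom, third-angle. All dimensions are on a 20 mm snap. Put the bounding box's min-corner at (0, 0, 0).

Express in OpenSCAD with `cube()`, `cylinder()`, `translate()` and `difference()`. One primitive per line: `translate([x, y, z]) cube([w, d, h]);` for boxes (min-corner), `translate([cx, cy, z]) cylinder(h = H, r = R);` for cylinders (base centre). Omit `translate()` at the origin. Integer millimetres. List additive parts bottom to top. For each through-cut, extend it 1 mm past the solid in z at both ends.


difference() {
  cube([280, 180, 80]);
  translate([40, 80, -1]) cube([80, 80, 82]);
}
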